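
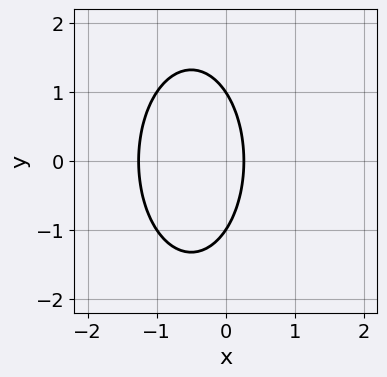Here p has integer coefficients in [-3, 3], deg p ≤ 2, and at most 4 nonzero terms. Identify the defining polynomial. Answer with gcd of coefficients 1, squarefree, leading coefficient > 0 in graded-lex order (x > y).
The degree is 2 — a generic line meets the curve in up to 2 points.
Symmetries: mirror symmetry y ↦ −y ⇒ only even powers of y.
Checking where it meets the axes: among the integer gridlines, it crosses the y-axis at y ∈ {-1, 1}.
These observations pin down the coefficients.

3*x^2 + y^2 + 3*x - 1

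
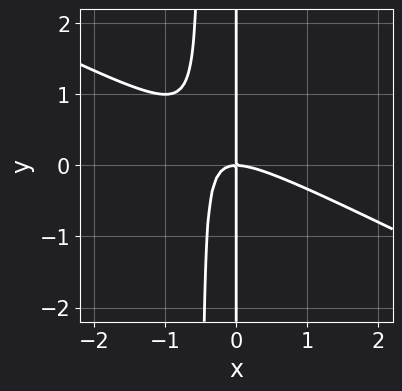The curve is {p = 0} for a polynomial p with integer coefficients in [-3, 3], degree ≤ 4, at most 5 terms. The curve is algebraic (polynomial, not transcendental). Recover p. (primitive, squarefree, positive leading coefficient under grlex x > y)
x^3 + 2*x^2*y + x*y

1. deg p = 3. A generic line meets the curve in up to 3 points.
2. From the visible intercepts: it crosses the x-axis at the gridline x = 0; the visible y-axis segment lies entirely on the curve.
3. Together with the visible shape, these determine p as stated.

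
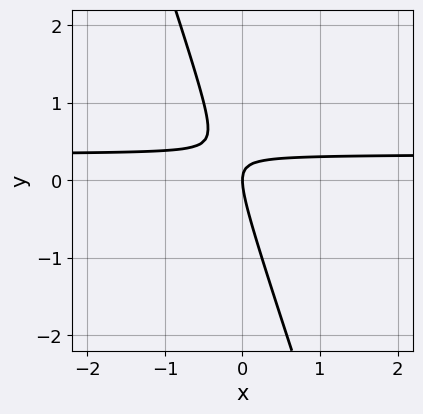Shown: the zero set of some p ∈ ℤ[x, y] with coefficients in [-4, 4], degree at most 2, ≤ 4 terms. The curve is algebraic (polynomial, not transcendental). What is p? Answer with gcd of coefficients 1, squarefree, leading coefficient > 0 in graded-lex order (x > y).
1. The degree is 2 — the shape is more complex than any degree-1 curve.
2. Against the integer gridlines: it crosses the x-axis at the gridline x = 0; one y-axis crossing is at y = 0.
3. Putting this together gives p.

3*x*y + y^2 - x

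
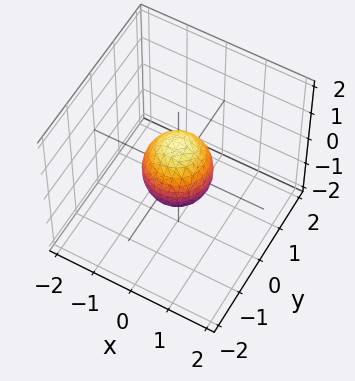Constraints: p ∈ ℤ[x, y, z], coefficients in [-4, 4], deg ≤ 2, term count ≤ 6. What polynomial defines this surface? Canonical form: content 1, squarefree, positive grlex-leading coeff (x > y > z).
3*x^2 + 3*y^2 + 2*z^2 - 2

1. deg p = 2. The shape is more complex than any degree-1 surface.
2. By symmetry, the z-axis is an axis of rotation, so x and y enter only as x² + y².
3. Observable constraints: a circular section at z = 0 has radius between 0 and 1; among the integer gridlines, it crosses the z-axis at z ∈ {-1, 1}.
4. Putting this together gives p.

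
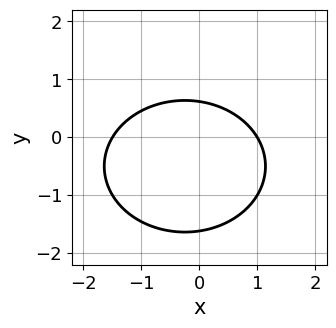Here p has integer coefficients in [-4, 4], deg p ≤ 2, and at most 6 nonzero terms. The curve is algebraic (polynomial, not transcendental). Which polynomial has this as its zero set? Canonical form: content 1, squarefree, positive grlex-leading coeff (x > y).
2*x^2 + 3*y^2 + x + 3*y - 3

(a) deg p = 2. A generic line meets the curve in up to 2 points.
(b) Against the integer gridlines: it meets the x-axis at x = 1 (among the integer gridlines).
(c) Matching integer coefficients to the picture gives p.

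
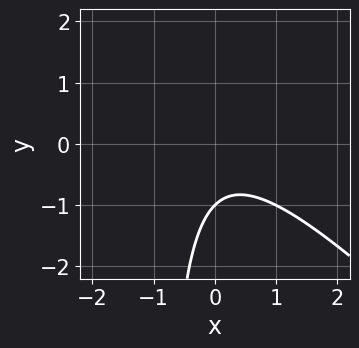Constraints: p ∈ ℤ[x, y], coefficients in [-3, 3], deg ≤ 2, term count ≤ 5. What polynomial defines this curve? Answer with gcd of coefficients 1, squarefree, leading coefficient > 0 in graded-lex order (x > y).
First, the degree is 2 — no degree-1 curve has this shape.
Then, reading off the gridlines: it crosses the y-axis at the gridline y = -1; it misses every integer gridline on the x-axis.
Finally, matching integer coefficients to the picture gives p.

x^2 + x*y + y + 1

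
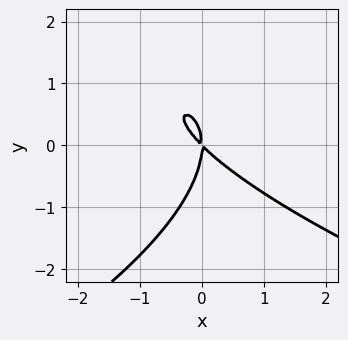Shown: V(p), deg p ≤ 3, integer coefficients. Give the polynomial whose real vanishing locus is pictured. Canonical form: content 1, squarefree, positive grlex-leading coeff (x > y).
y^3 + 2*x^2 + 2*x*y

(a) The degree is 3 — the shape is more complex than any degree-2 curve.
(b) From the visible intercepts: it crosses the y-axis at the gridline y = 0; it meets the x-axis at x = 0 (among the integer gridlines).
(c) Putting this together gives p.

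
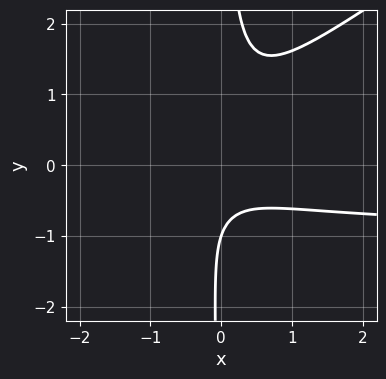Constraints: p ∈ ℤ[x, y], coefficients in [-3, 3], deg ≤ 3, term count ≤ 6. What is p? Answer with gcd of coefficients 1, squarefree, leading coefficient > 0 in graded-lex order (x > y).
First, deg p = 3. The shape is more complex than any degree-2 curve.
Next, reading off the gridlines: one y-axis crossing is at y = -1; the curve avoids every integer x-axis point in the box.
Finally, fitting integer coefficients to these (and the overall shape) gives p.

2*x^2*y - 3*x*y^2 + 2*x^2 + y + 1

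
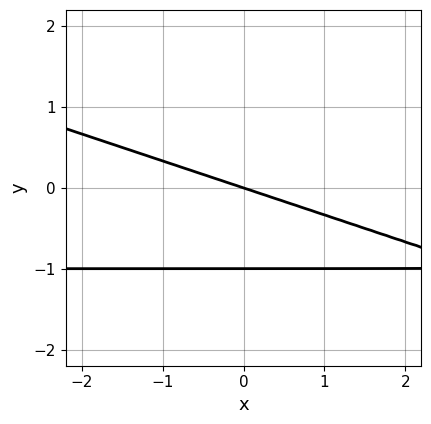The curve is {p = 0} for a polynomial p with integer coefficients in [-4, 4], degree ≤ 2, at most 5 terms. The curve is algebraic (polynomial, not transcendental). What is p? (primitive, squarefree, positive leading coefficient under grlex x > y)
1. The degree is 2 — no degree-1 curve has this shape.
2. Reading off the gridlines: it meets the x-axis at x = 0 (among the integer gridlines); among the integer gridlines, it crosses the y-axis at y ∈ {-1, 0}.
3. Together with the visible shape, these determine p as stated.

x*y + 3*y^2 + x + 3*y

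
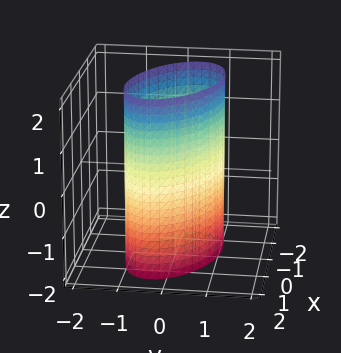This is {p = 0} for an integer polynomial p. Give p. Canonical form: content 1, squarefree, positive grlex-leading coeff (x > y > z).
First, the degree is 2 — no degree-1 surface has this shape.
Then, checking where it meets the axes: among the integer gridlines, it crosses the y-axis at y ∈ {-1, 1}; no z-intercept at any integer in the box.
Finally, solving for integer coefficients yields p as stated.

x^2 + x*y + 2*y^2 - 2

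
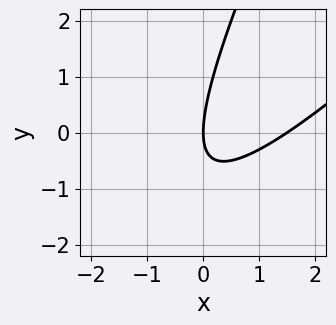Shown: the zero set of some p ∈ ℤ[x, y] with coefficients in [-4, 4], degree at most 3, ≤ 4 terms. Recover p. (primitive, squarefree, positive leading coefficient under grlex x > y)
2*x^2 - 3*x*y + y^2 - 3*x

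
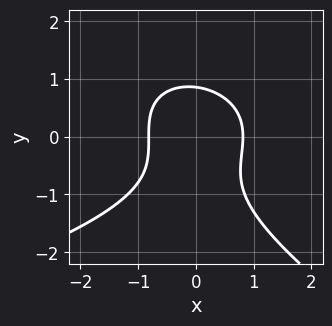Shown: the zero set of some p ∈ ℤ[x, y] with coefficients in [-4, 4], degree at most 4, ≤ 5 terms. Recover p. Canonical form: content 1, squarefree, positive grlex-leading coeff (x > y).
(a) The degree is 3 — a generic line meets the curve in up to 3 points.
(b) Putting this together gives p.

x*y^2 + 2*y^3 + 3*x^2 + y^2 - 2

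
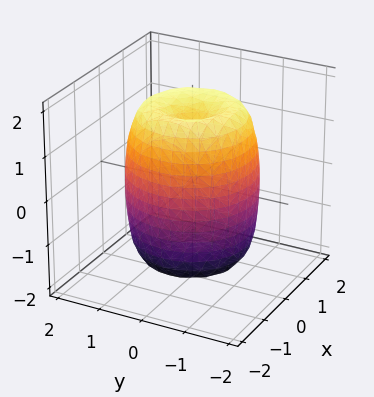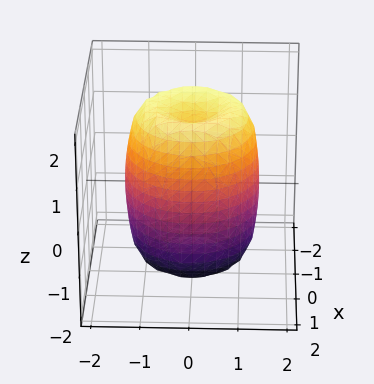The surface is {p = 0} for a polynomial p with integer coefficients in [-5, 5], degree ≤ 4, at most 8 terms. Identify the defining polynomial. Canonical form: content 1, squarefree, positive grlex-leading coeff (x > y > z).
1. deg p = 4.
2. By symmetry, every cross-section ⟂ z is a circle, so x, y appear only via x² + y².
3. Checking where it meets the axes: a circular section at z = 0 has radius between 1 and 2.
4. Together with the visible shape, these determine p as stated.

2*x^4 + 4*x^2*y^2 + 2*y^4 - 3*x^2 - 3*y^2 + z^2 - 2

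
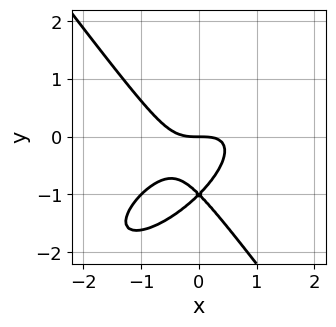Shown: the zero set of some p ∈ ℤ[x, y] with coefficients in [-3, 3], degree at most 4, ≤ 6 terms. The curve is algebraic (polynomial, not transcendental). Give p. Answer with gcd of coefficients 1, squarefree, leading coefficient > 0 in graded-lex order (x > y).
x^3 - x^2*y + y^3 + 2*y^2 + y

First, deg p = 3. No degree-2 curve has this shape.
Next, against the integer gridlines: it crosses the x-axis at the gridline x = 0; the y-axis gridline crossings are at y ∈ {-1, 0}.
Finally, together with the visible shape, these determine p as stated.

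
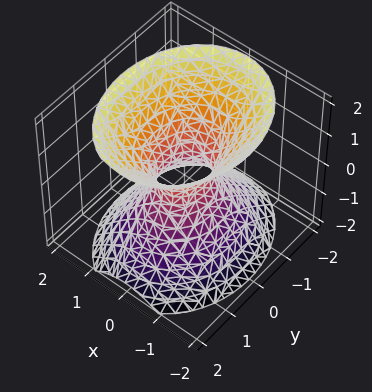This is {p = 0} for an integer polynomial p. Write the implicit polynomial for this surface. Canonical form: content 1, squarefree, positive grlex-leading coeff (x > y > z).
3*x^2 + 2*y^2 - 2*z^2 - 1

(a) deg p = 2.
(b) Symmetries: the y ↦ −y reflection is a symmetry, so y appears only in even powers; it's symmetric under z → −z, forcing even powers of z; the x ↦ −x reflection is a symmetry, so x appears only in even powers.
(c) From the visible intercepts: no z-intercept at any integer in the box.
(d) Fitting integer coefficients to these (and the overall shape) gives p.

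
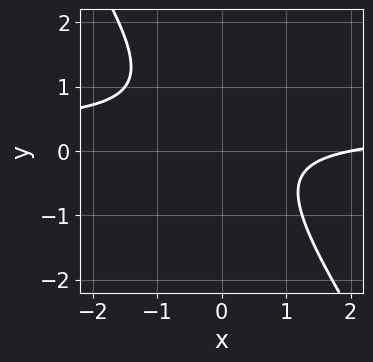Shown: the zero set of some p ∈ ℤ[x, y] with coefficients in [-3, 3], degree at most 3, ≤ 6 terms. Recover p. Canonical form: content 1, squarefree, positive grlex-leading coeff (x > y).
3*x*y + 2*y^2 - x - y + 2

First, degree: a generic line meets the curve in up to 2 points, so deg p = 2.
Then, against the integer gridlines: it meets the x-axis at x = 2 (among the integer gridlines); no y-intercept at any integer in the box.
Finally, the integer polynomial consistent with all of this is the stated p.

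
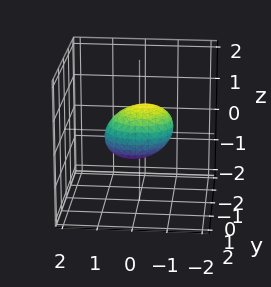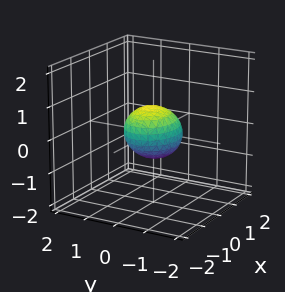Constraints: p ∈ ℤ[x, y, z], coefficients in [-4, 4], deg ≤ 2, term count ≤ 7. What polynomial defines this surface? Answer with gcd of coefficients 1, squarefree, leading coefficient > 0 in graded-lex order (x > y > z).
First, the degree is 2 — no degree-1 surface has this shape.
Next, checking where it meets the axes: among the integer gridlines, it crosses the x-axis at x ∈ {-1, 1}.
Finally, together with the visible shape, these determine p as stated.

2*x^2 + x*z + 3*y^2 + 3*z^2 - 2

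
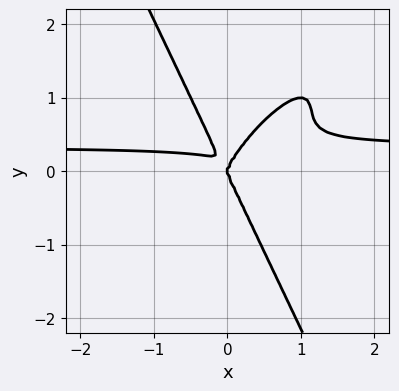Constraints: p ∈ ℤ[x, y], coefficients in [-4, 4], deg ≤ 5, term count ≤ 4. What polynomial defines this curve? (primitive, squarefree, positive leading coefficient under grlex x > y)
3*x^3*y - 3*x^2*y^2 + y^4 - x^3

(a) Degree: the shape is more complex than any degree-3 curve, so deg p = 4.
(b) Reading off the gridlines: it crosses the y-axis at the gridline y = 0; it meets the x-axis at x = 0 (among the integer gridlines).
(c) Fitting integer coefficients to these (and the overall shape) gives p.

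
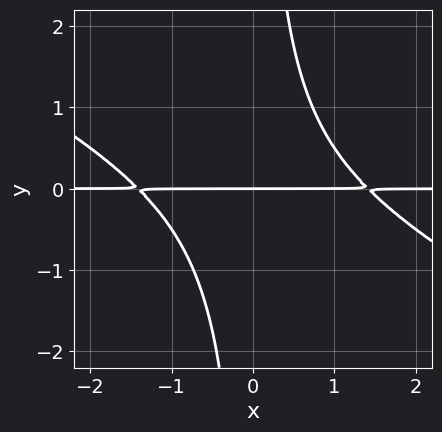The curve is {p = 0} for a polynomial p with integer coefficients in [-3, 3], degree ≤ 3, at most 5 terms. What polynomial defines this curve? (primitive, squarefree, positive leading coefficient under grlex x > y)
1. deg p = 3.
2. From the axis intercepts and sections: it crosses the y-axis at the gridline y = 0; the visible x-axis segment lies entirely on the curve.
3. Putting this together gives p.

x^2*y + 2*x*y^2 - 2*y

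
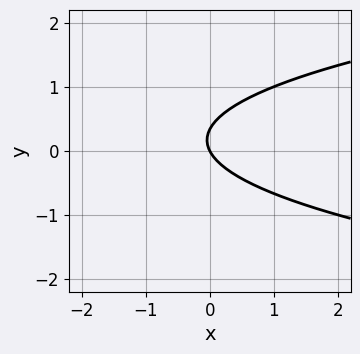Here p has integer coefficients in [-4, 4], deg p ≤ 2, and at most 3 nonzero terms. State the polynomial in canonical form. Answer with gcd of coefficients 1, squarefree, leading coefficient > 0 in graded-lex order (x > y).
3*y^2 - 2*x - y

(a) The degree is 2 — no degree-1 curve has this shape.
(b) Observable constraints: it meets the x-axis at x = 0 (among the integer gridlines); it crosses the y-axis at the gridline y = 0.
(c) Solving for integer coefficients yields p as stated.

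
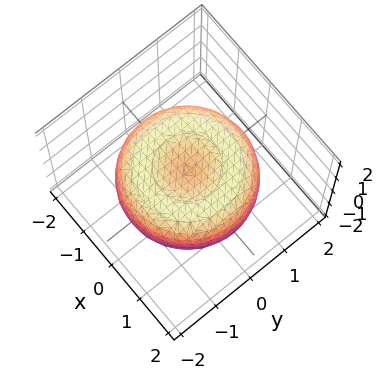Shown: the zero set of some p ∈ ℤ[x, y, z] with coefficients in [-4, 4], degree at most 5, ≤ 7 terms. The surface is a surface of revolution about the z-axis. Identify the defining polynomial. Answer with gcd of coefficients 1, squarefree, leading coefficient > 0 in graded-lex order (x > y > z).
x^4 + 2*x^2*y^2 + y^4 - 2*x^2 - 2*y^2 + 3*z^2 - 1

1. deg p = 4.
2. Symmetries: rotational symmetry about the z-axis ⇒ p depends on x, y only through x² + y².
3. Checking where it meets the axes: a circular section at z = 0 has radius between 1 and 2.
4. Fitting integer coefficients to these (and the overall shape) gives p.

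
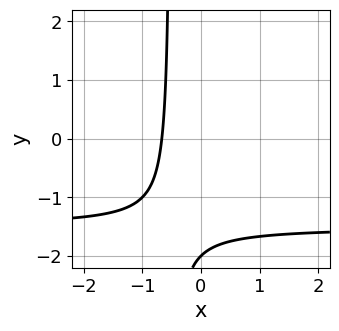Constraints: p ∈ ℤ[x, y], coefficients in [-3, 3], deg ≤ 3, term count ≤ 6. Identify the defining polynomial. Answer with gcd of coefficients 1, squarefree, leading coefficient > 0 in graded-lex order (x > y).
2*x*y + 3*x + y + 2

(a) The degree is 2 — the shape is more complex than any degree-1 curve.
(b) Reading off the gridlines: one y-axis crossing is at y = -2.
(c) Assembling these constraints gives the stated polynomial.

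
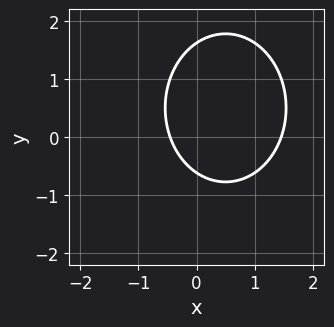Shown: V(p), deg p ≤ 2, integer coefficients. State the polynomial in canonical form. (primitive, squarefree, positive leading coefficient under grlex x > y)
(a) deg p = 2.
(b) Putting this together gives p.

3*x^2 + 2*y^2 - 3*x - 2*y - 2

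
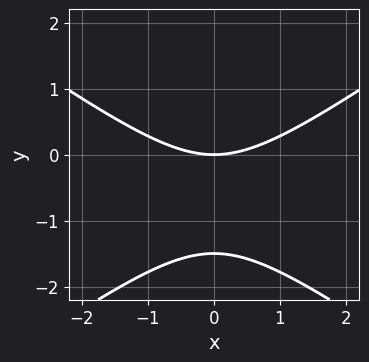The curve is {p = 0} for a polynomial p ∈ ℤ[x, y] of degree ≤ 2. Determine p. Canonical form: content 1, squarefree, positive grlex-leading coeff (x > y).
deg p = 2. The shape is more complex than any degree-1 curve.
Symmetries: it's symmetric under x → −x, forcing even powers of x.
Reading off the gridlines: it crosses the y-axis at the gridline y = 0; one x-axis crossing is at x = 0.
Fitting integer coefficients to these (and the overall shape) gives p.

x^2 - 2*y^2 - 3*y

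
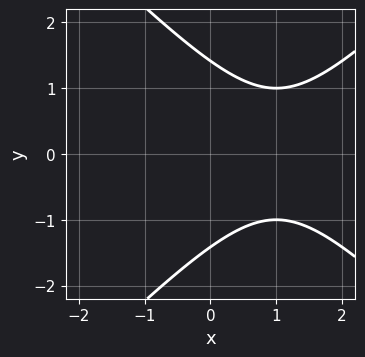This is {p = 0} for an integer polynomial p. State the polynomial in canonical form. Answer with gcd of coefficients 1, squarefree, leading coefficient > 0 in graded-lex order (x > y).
x^2 - y^2 - 2*x + 2

First, degree: the shape is more complex than any degree-1 curve, so deg p = 2.
Then, symmetries: mirror symmetry y ↦ −y ⇒ only even powers of y.
Next, from the axis intercepts and sections: no x-intercept at any integer in the box.
Finally, assembling these constraints gives the stated polynomial.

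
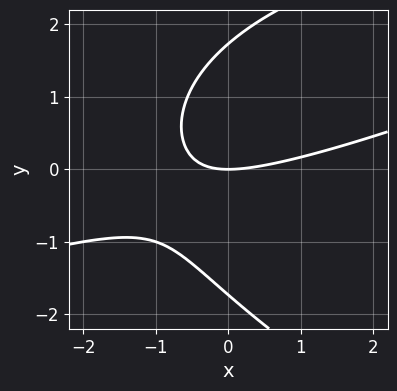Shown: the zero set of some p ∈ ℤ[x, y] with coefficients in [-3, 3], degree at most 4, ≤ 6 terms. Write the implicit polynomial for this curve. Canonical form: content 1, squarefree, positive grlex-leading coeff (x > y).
y^3 + x^2 - 3*x*y - 3*y

(a) deg p = 3. The shape is more complex than any degree-2 curve.
(b) From the visible intercepts: it meets the x-axis at x = 0 (among the integer gridlines); it crosses the y-axis at the gridline y = 0.
(c) Assembling these constraints gives the stated polynomial.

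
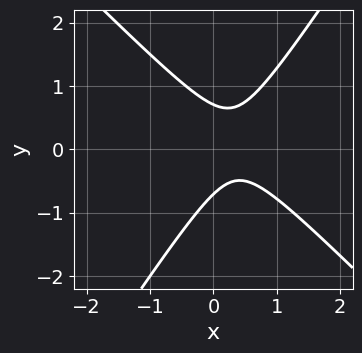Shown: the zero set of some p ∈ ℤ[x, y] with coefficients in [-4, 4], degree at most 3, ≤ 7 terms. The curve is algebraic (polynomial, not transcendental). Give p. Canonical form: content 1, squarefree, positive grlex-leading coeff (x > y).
(a) deg p = 2.
(b) Against the integer gridlines: no x-intercept at any integer in the box.
(c) These observations pin down the coefficients.

3*x^2 + x*y - 2*y^2 - 2*x + 1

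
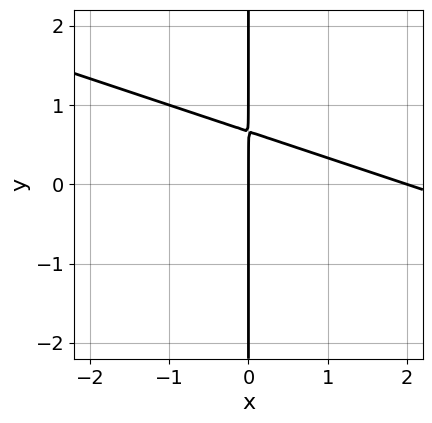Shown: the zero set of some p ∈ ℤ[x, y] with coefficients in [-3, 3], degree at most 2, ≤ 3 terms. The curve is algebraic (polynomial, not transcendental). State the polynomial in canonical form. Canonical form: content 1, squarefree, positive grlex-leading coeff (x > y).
Degree: the shape is more complex than any degree-1 curve, so deg p = 2.
Reading off the gridlines: among the integer gridlines, it crosses the x-axis at x ∈ {0, 2}; the visible y-axis segment lies entirely on the curve.
The integer polynomial consistent with all of this is the stated p.

x^2 + 3*x*y - 2*x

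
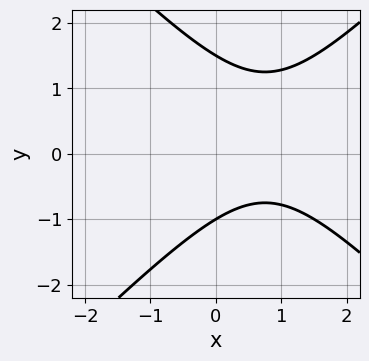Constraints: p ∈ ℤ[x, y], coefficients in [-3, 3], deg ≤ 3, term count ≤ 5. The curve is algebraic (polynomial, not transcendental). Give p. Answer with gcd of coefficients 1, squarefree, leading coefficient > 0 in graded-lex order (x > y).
2*x^2 - 2*y^2 - 3*x + y + 3

1. Degree: no degree-1 curve has this shape, so deg p = 2.
2. Observable constraints: it meets the y-axis at y = -1 (among the integer gridlines); it misses every integer gridline on the x-axis.
3. These observations pin down the coefficients.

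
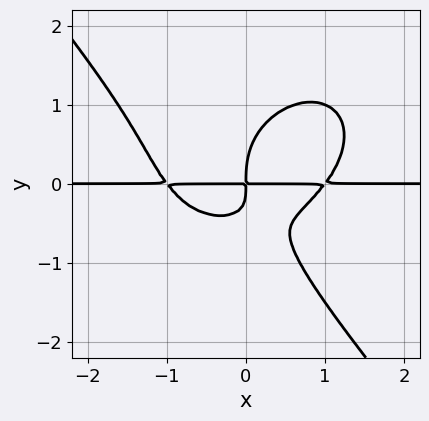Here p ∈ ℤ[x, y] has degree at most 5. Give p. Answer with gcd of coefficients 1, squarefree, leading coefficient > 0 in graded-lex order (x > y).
2*x^3*y + x*y^3 + 2*y^4 - 3*x*y^2 - 2*x*y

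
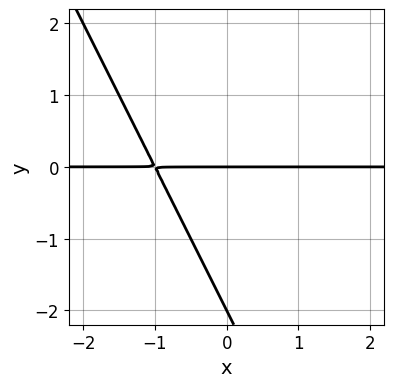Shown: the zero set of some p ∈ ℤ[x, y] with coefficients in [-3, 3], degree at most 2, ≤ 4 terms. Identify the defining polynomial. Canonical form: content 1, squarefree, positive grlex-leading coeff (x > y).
2*x*y + y^2 + 2*y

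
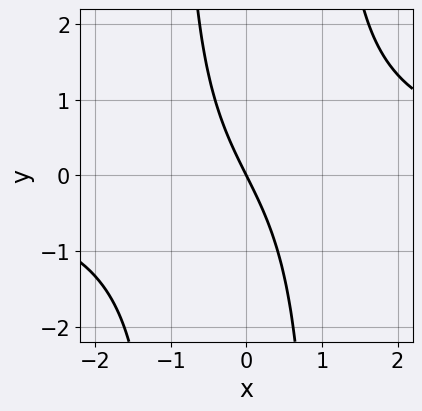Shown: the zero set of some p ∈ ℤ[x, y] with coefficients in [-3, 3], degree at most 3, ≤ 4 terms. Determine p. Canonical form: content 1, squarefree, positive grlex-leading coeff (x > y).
(a) The degree is 3 — the shape is more complex than any degree-2 curve.
(b) Reading off the gridlines: it crosses the x-axis at the gridline x = 0; one y-axis crossing is at y = 0.
(c) These observations pin down the coefficients.

x^2*y - 2*x - y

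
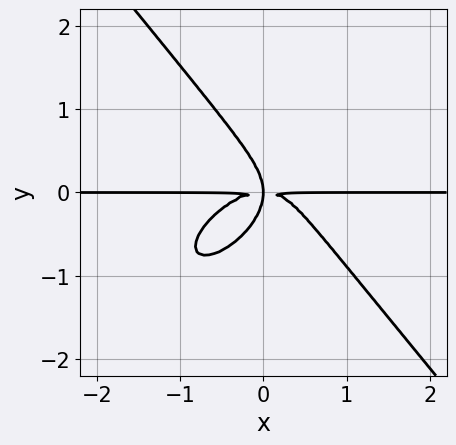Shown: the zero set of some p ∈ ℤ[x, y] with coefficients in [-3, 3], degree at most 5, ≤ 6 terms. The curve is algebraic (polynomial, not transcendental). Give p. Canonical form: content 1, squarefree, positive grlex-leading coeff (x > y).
3*x^3*y - 2*x^2*y^2 + 3*y^4 + 3*x*y^2

(a) Degree: a generic line meets the curve in up to 4 points, so deg p = 4.
(b) Checking where it meets the axes: every point of the x-axis in the box is on the curve.
(c) Solving for integer coefficients yields p as stated.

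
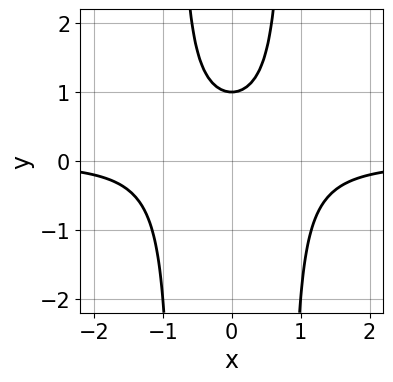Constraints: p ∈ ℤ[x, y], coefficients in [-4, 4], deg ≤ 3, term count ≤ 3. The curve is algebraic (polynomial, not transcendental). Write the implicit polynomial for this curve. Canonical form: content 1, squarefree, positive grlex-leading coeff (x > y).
1. The degree is 3 — a generic line meets the curve in up to 3 points.
2. Symmetries: mirror symmetry x ↦ −x ⇒ only even powers of x.
3. Reading off the gridlines: no x-intercept at any integer in the box; it meets the y-axis at y = 1 (among the integer gridlines).
4. Solving for integer coefficients yields p as stated.

3*x^2*y - 2*y + 2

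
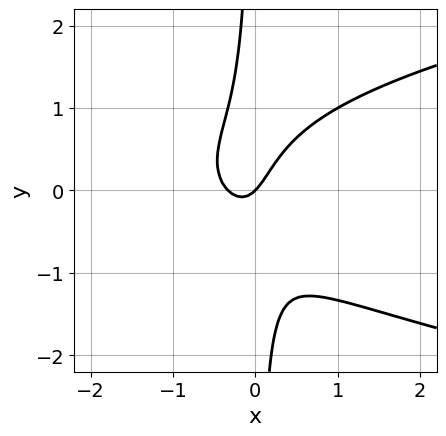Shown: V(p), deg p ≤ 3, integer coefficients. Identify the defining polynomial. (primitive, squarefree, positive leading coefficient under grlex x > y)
3*x*y^2 - 3*x^2 - x + y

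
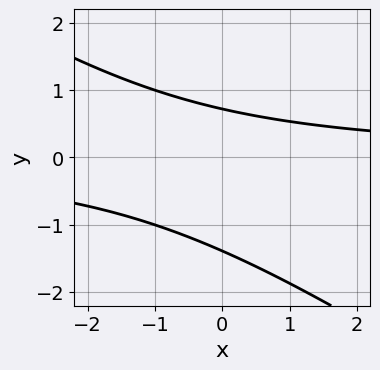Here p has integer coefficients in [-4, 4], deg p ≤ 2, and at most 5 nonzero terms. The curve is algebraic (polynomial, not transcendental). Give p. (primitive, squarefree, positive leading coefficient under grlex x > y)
2*x*y + 3*y^2 + 2*y - 3

1. Degree: no degree-1 curve has this shape, so deg p = 2.
2. From the axis intercepts and sections: the curve avoids every integer x-axis point in the box.
3. Matching integer coefficients to the picture gives p.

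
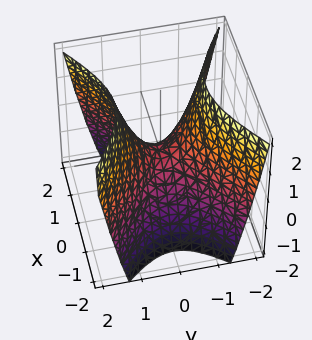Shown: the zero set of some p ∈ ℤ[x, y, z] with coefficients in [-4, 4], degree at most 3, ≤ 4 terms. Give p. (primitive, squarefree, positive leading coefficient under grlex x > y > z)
(a) The degree is 2 — a hyperbolic paraboloid; a quadric.
(b) Symmetries: the x ↦ −x reflection is a symmetry, so x appears only in even powers; the y ↦ −y reflection is a symmetry, so y appears only in even powers.
(c) Checking where it meets the axes: it meets the z-axis at z = 0 (among the integer gridlines); it crosses the y-axis at the gridline y = 0; it crosses the x-axis at the gridline x = 0.
(d) These observations pin down the coefficients.

2*x^2 - 3*y^2 + 2*z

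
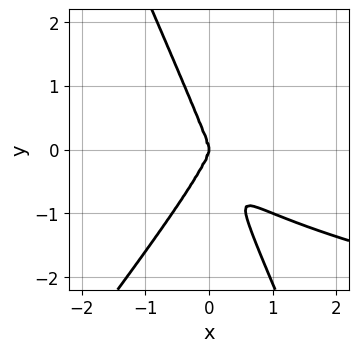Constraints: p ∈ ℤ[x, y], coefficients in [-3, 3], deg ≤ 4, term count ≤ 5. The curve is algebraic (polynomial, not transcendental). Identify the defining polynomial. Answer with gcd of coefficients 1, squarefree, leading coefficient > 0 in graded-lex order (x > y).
3*x^2*y^2 - x*y^3 - y^4 - 3*x^3

First, degree: no degree-3 curve has this shape, so deg p = 4.
Then, from the visible intercepts: it meets the x-axis at x = 0 (among the integer gridlines); one y-axis crossing is at y = 0.
Finally, putting this together gives p.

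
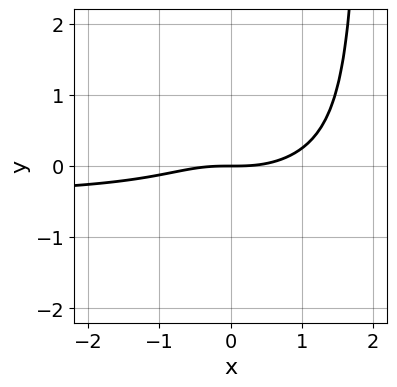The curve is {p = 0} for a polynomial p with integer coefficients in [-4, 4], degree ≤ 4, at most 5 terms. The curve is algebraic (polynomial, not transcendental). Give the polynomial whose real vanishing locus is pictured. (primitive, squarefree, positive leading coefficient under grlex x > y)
First, the degree is 4 — the shape is more complex than any degree-3 curve.
Next, observable constraints: it meets the y-axis at y = 0 (among the integer gridlines); one x-axis crossing is at x = 0.
Finally, the integer polynomial consistent with all of this is the stated p.

2*x^3*y + x^3 - 3*x^2*y - 3*y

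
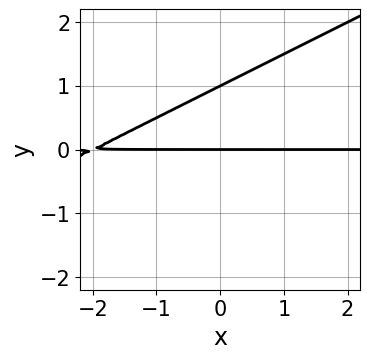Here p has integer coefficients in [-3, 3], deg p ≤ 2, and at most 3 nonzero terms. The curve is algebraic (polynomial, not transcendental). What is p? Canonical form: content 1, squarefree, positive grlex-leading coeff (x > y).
x*y - 2*y^2 + 2*y

1. deg p = 2. The shape is more complex than any degree-1 curve.
2. From the axis intercepts and sections: among the integer gridlines, it crosses the y-axis at y ∈ {0, 1}; the visible x-axis segment lies entirely on the curve.
3. The integer polynomial consistent with all of this is the stated p.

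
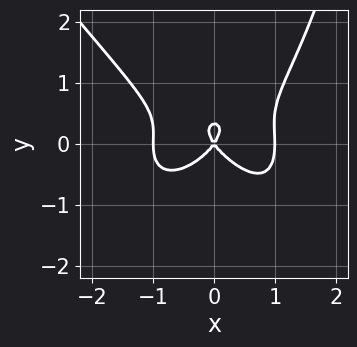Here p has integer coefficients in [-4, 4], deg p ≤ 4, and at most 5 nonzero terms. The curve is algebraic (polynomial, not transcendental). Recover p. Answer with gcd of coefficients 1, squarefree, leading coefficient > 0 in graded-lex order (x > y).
deg p = 4.
Checking where it meets the axes: it meets the y-axis at y = 0 (among the integer gridlines); the x-axis gridline crossings are at x ∈ {-1, 0, 1}.
Matching integer coefficients to the picture gives p.

2*x^4 + x*y^3 - 3*y^3 - 2*x^2 + y^2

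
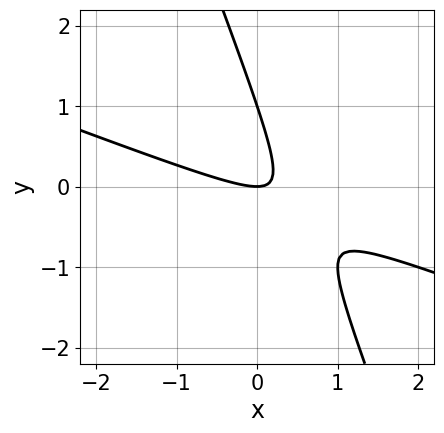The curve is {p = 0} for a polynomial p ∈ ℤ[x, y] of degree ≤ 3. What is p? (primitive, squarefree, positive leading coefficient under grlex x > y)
x^2 + 3*x*y + y^2 - y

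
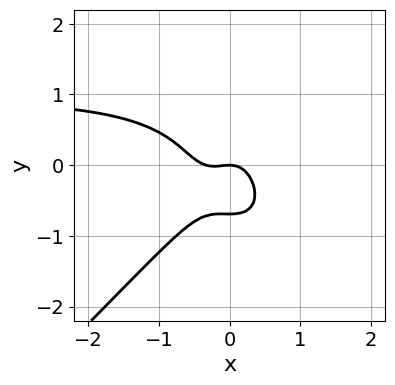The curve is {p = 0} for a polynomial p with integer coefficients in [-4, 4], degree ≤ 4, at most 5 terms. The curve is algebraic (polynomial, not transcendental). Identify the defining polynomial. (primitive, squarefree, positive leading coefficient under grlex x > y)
Degree: a generic line meets the curve in up to 4 points, so deg p = 4.
Reading off the gridlines: one x-axis crossing is at x = 0; it meets the y-axis at y = 0 (among the integer gridlines).
Solving for integer coefficients yields p as stated.

3*x^3*y - 3*y^4 - 3*x^3 - x^2 - y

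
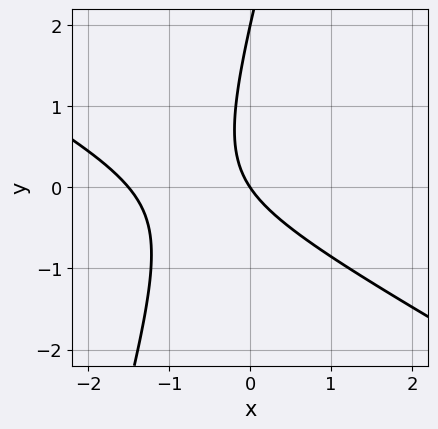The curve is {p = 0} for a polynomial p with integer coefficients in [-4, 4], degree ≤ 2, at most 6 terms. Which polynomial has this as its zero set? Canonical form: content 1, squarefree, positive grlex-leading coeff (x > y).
(a) deg p = 2. A generic line meets the curve in up to 2 points.
(b) Against the integer gridlines: one x-axis crossing is at x = 0; the y-axis gridline crossings are at y ∈ {0, 2}.
(c) Assembling these constraints gives the stated polynomial.

2*x^2 + 3*x*y - y^2 + 3*x + 2*y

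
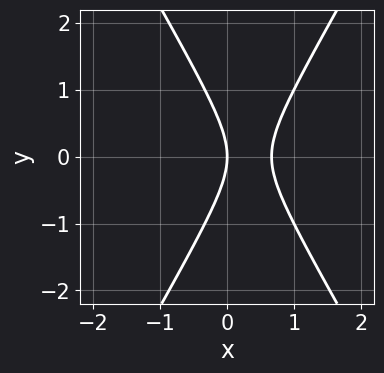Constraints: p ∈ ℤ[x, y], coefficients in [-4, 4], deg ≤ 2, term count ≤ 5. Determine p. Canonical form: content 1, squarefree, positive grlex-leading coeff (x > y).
3*x^2 - y^2 - 2*x

First, degree: no degree-1 curve has this shape, so deg p = 2.
Next, symmetries: it's symmetric under y → −y, forcing even powers of y.
Then, from the axis intercepts and sections: it meets the x-axis at x = 0 (among the integer gridlines); it meets the y-axis at y = 0 (among the integer gridlines).
Finally, putting this together gives p.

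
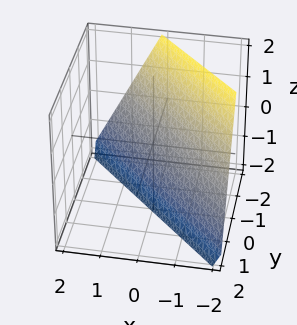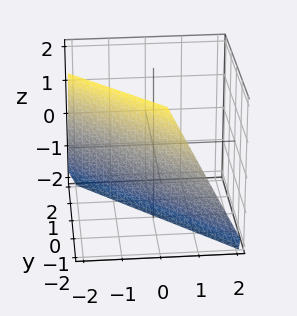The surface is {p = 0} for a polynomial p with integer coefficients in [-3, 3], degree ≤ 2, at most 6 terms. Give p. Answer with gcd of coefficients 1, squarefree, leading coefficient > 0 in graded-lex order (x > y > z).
First, degree: the surface is flat (a plane), so deg p = 1.
Then, from the axis intercepts and sections: it meets the z-axis at z = -2 (among the integer gridlines); it crosses the y-axis at the gridline y = -1; one x-axis crossing is at x = -1.
Finally, putting this together gives p.

2*x + 2*y + z + 2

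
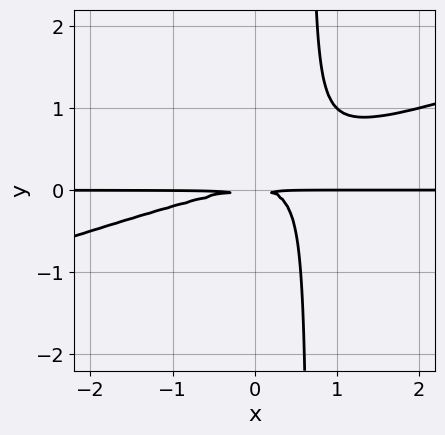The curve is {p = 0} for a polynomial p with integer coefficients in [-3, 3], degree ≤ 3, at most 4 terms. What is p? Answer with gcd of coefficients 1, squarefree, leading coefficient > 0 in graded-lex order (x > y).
x^2*y - 3*x*y^2 + 2*y^2

Degree: the shape is more complex than any degree-2 curve, so deg p = 3.
From the visible intercepts: every point of the x-axis in the box is on the curve.
Fitting integer coefficients to these (and the overall shape) gives p.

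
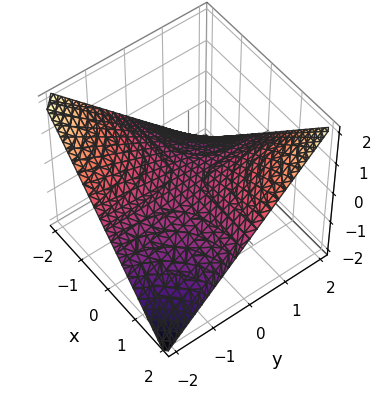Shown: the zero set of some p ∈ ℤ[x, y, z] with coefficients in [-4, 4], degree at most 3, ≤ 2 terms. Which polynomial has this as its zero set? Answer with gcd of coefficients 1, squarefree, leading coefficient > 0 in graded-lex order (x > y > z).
x*y - 2*z

First, the degree is 2 — a saddle surface; a quadric.
Then, observable constraints: it meets the z-axis at z = 0 (among the integer gridlines); the visible x-axis segment lies entirely on the surface; the visible y-axis segment lies entirely on the surface.
Finally, the integer polynomial consistent with all of this is the stated p.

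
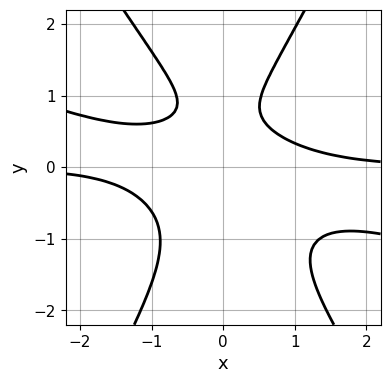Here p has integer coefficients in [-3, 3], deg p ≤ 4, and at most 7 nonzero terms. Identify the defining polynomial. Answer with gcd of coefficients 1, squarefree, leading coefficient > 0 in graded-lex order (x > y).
First, deg p = 4. The shape is more complex than any degree-3 curve.
Next, from the axis intercepts and sections: no x-intercept at any integer in the box; the curve avoids every integer y-axis point in the box.
Finally, these observations pin down the coefficients.

x^3*y + 3*x^2*y^2 - y^4 + y - 1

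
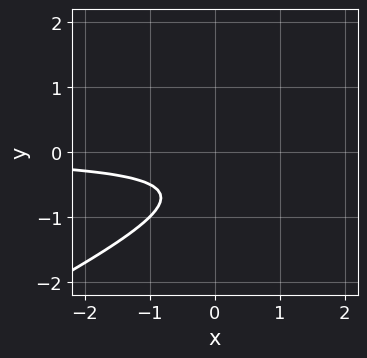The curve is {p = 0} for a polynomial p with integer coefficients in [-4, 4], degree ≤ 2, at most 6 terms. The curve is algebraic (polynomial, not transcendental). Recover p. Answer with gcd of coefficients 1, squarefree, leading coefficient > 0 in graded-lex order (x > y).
x*y - 2*y^2 - 2*y - 1

(a) deg p = 2. A generic line meets the curve in up to 2 points.
(b) From the axis intercepts and sections: it misses every integer gridline on the x-axis; no y-intercept at any integer in the box.
(c) Together with the visible shape, these determine p as stated.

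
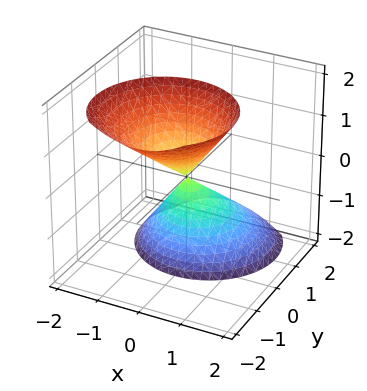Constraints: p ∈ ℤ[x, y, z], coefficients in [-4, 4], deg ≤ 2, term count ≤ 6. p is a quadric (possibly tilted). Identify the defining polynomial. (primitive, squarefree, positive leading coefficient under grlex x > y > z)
There are 2 components.
The degree is 2 — no degree-1 surface has this shape.
Reading off the gridlines: it meets the z-axis at z = 0 (among the integer gridlines); one y-axis crossing is at y = 0; it meets the x-axis at x = 0 (among the integer gridlines).
Matching integer coefficients to the picture gives p.

3*x^2 + 3*y^2 + 3*y*z - z^2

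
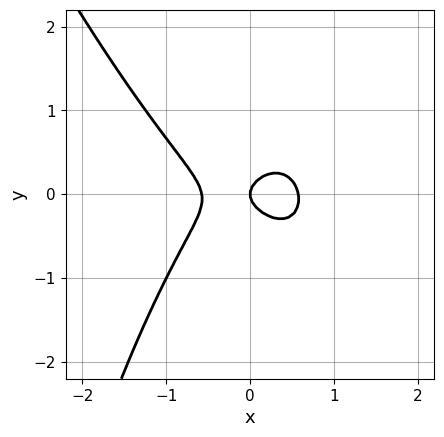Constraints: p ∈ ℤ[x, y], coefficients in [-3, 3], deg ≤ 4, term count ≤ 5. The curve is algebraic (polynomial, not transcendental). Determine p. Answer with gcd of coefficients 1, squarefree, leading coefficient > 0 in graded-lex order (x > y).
3*x^3 + x^2*y + 3*y^2 - x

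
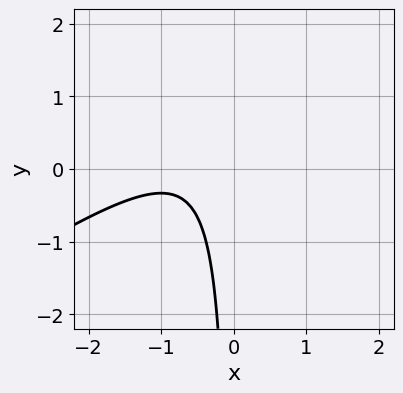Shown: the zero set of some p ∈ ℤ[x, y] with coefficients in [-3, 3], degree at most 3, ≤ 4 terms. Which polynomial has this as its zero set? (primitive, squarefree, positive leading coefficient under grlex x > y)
2*x^2 - 3*x*y + 3*x + 2

(a) The degree is 2 — a generic line meets the curve in up to 2 points.
(b) From the visible intercepts: it misses every integer gridline on the y-axis; no x-intercept at any integer in the box.
(c) The integer polynomial consistent with all of this is the stated p.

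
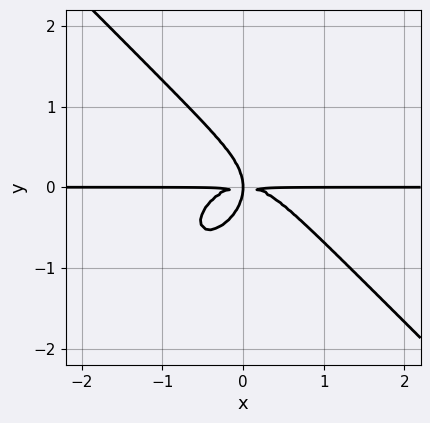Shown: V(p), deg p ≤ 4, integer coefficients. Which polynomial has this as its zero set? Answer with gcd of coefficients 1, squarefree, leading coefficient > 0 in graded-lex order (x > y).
(a) The degree is 4 — a generic line meets the curve in up to 4 points.
(b) From the visible intercepts: the visible x-axis segment lies entirely on the curve.
(c) These observations pin down the coefficients.

x^3*y + y^4 + x*y^2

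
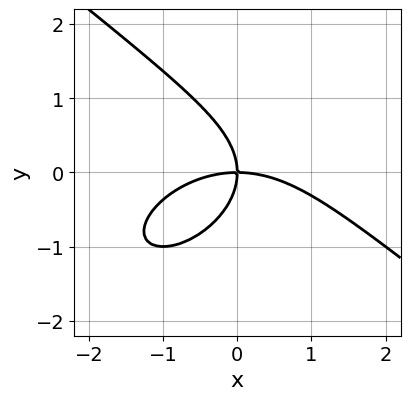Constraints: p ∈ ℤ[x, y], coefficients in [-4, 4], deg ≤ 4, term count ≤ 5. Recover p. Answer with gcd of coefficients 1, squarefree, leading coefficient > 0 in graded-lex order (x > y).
1. The degree is 3 — no degree-2 curve has this shape.
2. Reading off the gridlines: it meets the x-axis at x = 0 (among the integer gridlines); it meets the y-axis at y = 0 (among the integer gridlines).
3. Fitting integer coefficients to these (and the overall shape) gives p.

x^3 + 2*y^3 + 3*x*y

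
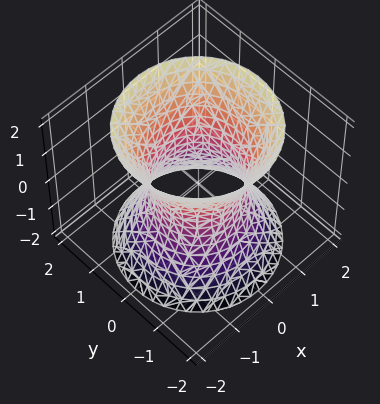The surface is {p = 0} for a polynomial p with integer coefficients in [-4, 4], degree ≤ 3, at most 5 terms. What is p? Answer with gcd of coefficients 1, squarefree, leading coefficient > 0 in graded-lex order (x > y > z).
The degree is 2 — an hourglass — one-sheet hyperboloid; a quadric.
Symmetries: mirror symmetry z ↦ −z ⇒ only even powers of z; every cross-section ⟂ z is a circle, so x, y appear only via x² + y².
Reading off the gridlines: among the integer gridlines, it crosses the x-axis at x ∈ {-1, 1}; a circular section at z = -1 has radius between 1 and 2; no z-intercept at any integer in the box; the y-axis gridline crossings are at y ∈ {-1, 1}.
Matching integer coefficients to the picture gives p.

2*x^2 + 2*y^2 - z^2 - 2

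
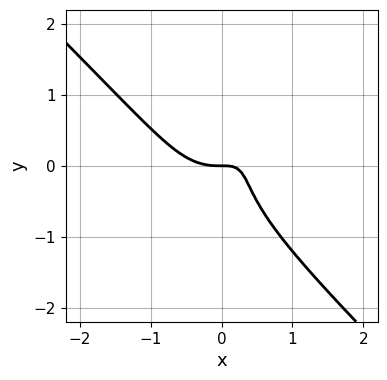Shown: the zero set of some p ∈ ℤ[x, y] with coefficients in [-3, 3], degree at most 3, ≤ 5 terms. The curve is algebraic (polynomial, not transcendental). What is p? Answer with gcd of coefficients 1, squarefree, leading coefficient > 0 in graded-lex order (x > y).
2*x^3 - x*y^2 + y^3 - 2*x*y + y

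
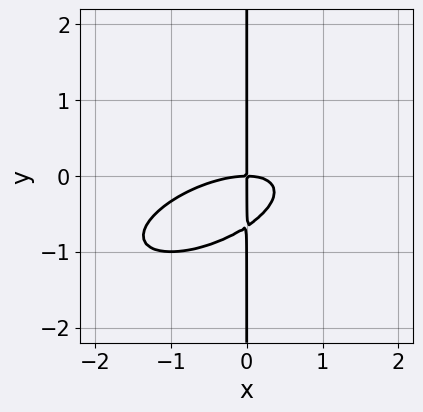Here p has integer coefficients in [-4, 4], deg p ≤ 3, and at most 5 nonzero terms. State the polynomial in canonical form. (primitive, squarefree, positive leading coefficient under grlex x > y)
x^3 - 2*x^2*y + 3*x*y^2 + 2*x*y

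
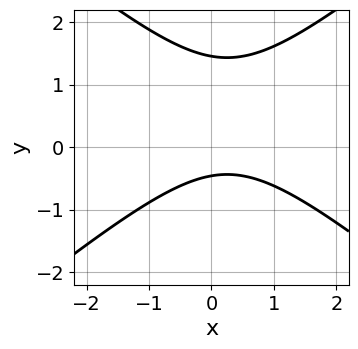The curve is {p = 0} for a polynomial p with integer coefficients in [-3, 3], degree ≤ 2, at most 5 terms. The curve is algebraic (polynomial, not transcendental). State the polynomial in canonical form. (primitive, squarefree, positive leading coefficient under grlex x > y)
2*x^2 - 3*y^2 - x + 3*y + 2

First, degree: a generic line meets the curve in up to 2 points, so deg p = 2.
Next, checking where it meets the axes: it misses every integer gridline on the x-axis.
Finally, assembling these constraints gives the stated polynomial.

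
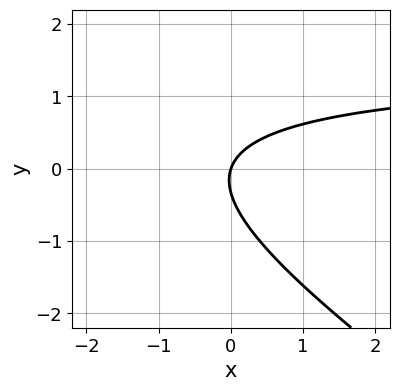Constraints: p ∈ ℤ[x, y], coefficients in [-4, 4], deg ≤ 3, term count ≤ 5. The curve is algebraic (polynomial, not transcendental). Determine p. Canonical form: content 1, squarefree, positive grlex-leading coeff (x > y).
deg p = 2. The shape is more complex than any degree-1 curve.
Against the integer gridlines: one x-axis crossing is at x = 0; it crosses the y-axis at the gridline y = 0.
Putting this together gives p.

2*x*y + 3*y^2 - 3*x + y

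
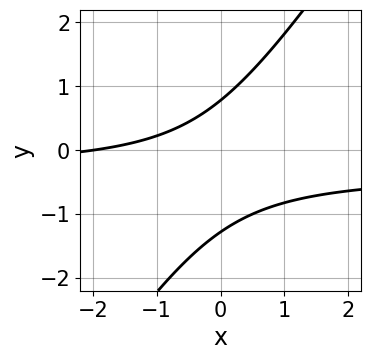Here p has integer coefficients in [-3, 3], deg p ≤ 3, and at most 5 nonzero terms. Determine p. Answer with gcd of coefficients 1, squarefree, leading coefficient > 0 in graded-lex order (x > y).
3*x*y - 2*y^2 + x - y + 2

The degree is 2 — no degree-1 curve has this shape.
Checking where it meets the axes: it crosses the x-axis at the gridline x = -2.
The integer polynomial consistent with all of this is the stated p.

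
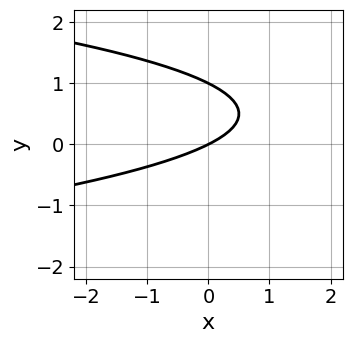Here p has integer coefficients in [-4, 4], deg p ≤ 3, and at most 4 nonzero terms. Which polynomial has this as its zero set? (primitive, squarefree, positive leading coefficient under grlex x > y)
First, degree: the shape is more complex than any degree-1 curve, so deg p = 2.
Then, from the axis intercepts and sections: the y-axis gridline crossings are at y ∈ {0, 1}; it meets the x-axis at x = 0 (among the integer gridlines).
Finally, together with the visible shape, these determine p as stated.

2*y^2 + x - 2*y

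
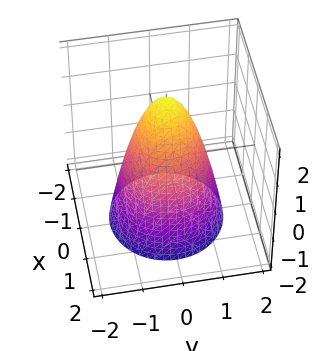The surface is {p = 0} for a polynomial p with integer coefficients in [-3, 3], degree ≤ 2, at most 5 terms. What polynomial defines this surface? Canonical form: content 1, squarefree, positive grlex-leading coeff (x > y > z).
First, degree: a generic line meets the surface in up to 2 points, so deg p = 2.
Then, by symmetry, the z-axis is an axis of rotation, so x and y enter only as x² + y².
Next, reading off the gridlines: a circular section at z = 1 has radius between 0 and 1; it meets the z-axis at z = 2 (among the integer gridlines); among the integer gridlines, it crosses the y-axis at y ∈ {-1, 1}; the x-axis gridline crossings are at x ∈ {-1, 1}.
Finally, assembling these constraints gives the stated polynomial.

2*x^2 + 2*y^2 + z - 2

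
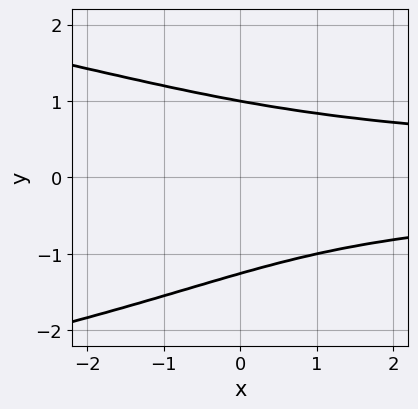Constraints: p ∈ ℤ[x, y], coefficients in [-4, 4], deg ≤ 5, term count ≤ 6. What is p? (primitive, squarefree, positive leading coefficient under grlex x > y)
2*y^4 + 2*x*y^2 + y^3 - 3

First, the degree is 4 — no degree-3 curve has this shape.
Next, checking where it meets the axes: one y-axis crossing is at y = 1; no x-intercept at any integer in the box.
Finally, solving for integer coefficients yields p as stated.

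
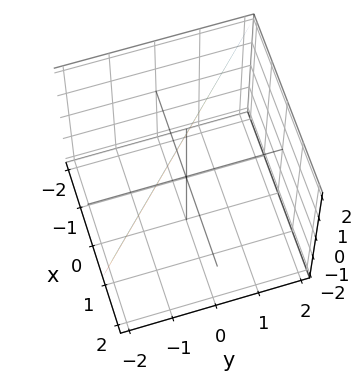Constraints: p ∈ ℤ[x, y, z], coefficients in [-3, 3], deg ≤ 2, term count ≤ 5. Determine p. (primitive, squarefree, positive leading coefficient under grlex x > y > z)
3*x + 3*y - z + 2

(a) Degree: the surface is flat (a plane), so deg p = 1.
(b) From the axis intercepts and sections: it meets the z-axis at z = 2 (among the integer gridlines).
(c) Solving for integer coefficients yields p as stated.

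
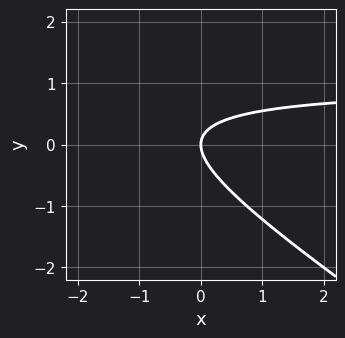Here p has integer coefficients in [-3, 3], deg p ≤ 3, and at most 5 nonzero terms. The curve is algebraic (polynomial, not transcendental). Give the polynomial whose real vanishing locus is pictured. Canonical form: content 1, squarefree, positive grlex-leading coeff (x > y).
deg p = 2.
Observable constraints: it crosses the y-axis at the gridline y = 0; it meets the x-axis at x = 0 (among the integer gridlines).
Together with the visible shape, these determine p as stated.

2*x*y + 3*y^2 - 2*x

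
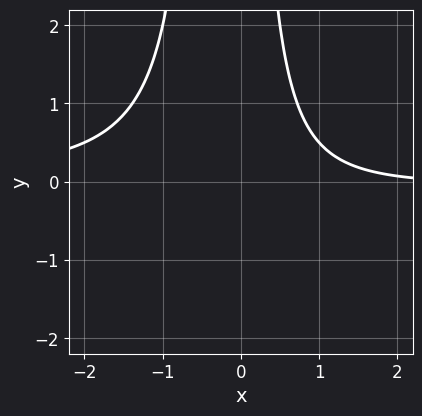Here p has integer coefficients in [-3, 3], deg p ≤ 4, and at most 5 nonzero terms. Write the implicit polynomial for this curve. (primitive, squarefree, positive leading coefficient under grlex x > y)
(a) deg p = 3.
(b) Checking where it meets the axes: the curve avoids every integer y-axis point in the box; no x-intercept at any integer in the box.
(c) The integer polynomial consistent with all of this is the stated p.

3*x^2*y + x*y + x - 3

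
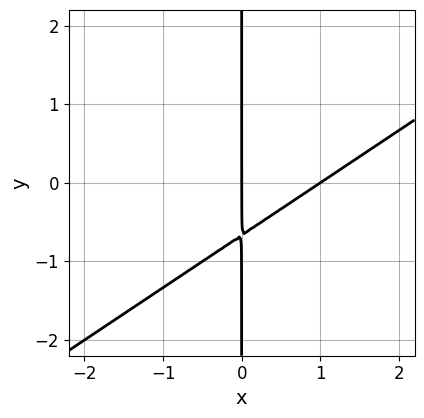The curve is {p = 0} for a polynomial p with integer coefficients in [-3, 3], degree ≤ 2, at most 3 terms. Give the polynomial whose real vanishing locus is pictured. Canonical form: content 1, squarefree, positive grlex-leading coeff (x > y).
2*x^2 - 3*x*y - 2*x

(a) deg p = 2.
(b) Against the integer gridlines: the visible y-axis segment lies entirely on the curve; among the integer gridlines, it crosses the x-axis at x ∈ {0, 1}.
(c) Matching integer coefficients to the picture gives p.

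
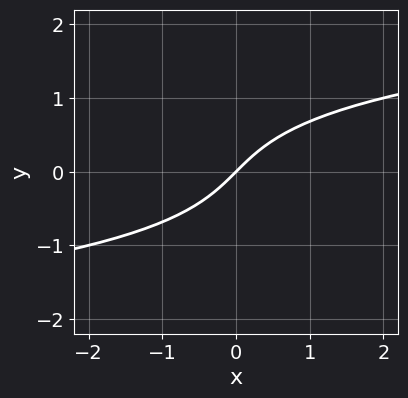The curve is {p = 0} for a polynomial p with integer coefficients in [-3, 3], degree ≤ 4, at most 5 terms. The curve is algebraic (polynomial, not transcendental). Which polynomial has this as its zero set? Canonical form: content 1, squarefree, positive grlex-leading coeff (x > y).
1. deg p = 3. The shape is more complex than any degree-2 curve.
2. From the visible intercepts: one y-axis crossing is at y = 0; one x-axis crossing is at x = 0.
3. Fitting integer coefficients to these (and the overall shape) gives p.

y^3 - x + y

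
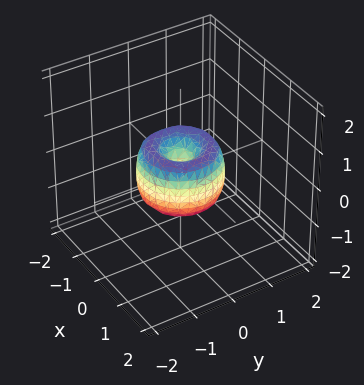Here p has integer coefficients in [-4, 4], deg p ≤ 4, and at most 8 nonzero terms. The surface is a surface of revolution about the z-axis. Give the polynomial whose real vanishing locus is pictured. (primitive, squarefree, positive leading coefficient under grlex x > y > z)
2*x^4 + 4*x^2*y^2 + 2*y^4 - 2*x^2 - 2*y^2 + z^2

1. The degree is 4 — the shape is more complex than any degree-3 surface.
2. Symmetry: the z-axis is an axis of rotation, so x and y enter only as x² + y².
3. From the visible intercepts: a circular section at z = 0 has radius exactly 1; it meets the z-axis at z = 0 (among the integer gridlines).
4. Fitting integer coefficients to these (and the overall shape) gives p. Check: (0, 1, 0) on the y-axis lies on the surface, and p(0, 1, 0) = 0. ✓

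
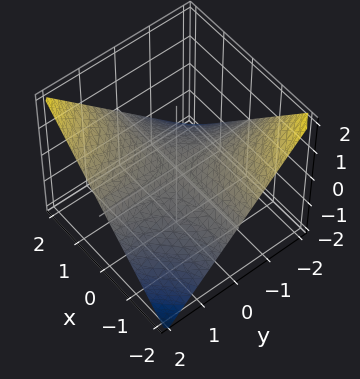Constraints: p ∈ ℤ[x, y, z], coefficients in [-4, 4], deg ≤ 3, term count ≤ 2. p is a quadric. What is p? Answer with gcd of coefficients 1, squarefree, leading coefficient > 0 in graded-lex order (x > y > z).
x*y - 2*z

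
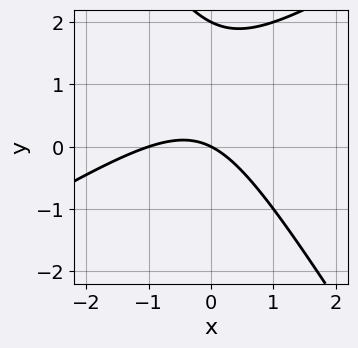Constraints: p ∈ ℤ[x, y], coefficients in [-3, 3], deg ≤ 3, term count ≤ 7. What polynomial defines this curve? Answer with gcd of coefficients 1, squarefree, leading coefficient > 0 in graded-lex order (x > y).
x^2 - x*y - y^2 + x + 2*y

Degree: a generic line meets the curve in up to 2 points, so deg p = 2.
Observable constraints: among the integer gridlines, it crosses the x-axis at x ∈ {-1, 0}; among the integer gridlines, it crosses the y-axis at y ∈ {0, 2}.
The integer polynomial consistent with all of this is the stated p.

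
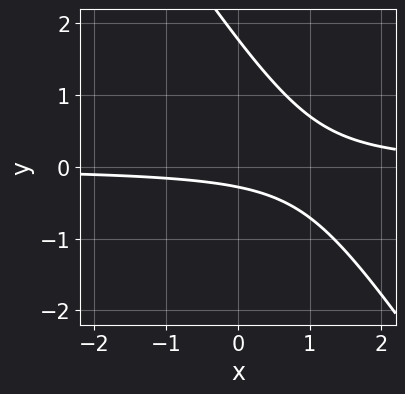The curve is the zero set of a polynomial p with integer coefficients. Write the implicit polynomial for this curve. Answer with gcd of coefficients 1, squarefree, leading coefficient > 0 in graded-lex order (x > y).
First, deg p = 2.
Next, from the visible intercepts: no x-intercept at any integer in the box.
Finally, together with the visible shape, these determine p as stated.

3*x*y + 2*y^2 - 3*y - 1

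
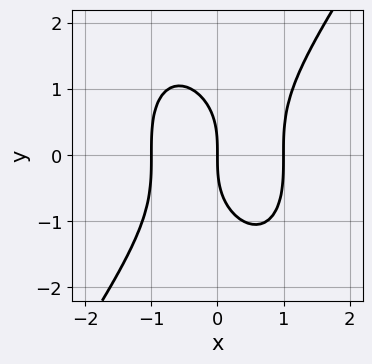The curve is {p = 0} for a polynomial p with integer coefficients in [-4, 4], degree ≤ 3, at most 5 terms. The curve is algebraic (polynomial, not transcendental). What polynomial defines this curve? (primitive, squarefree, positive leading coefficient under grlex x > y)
3*x^3 - y^3 - 3*x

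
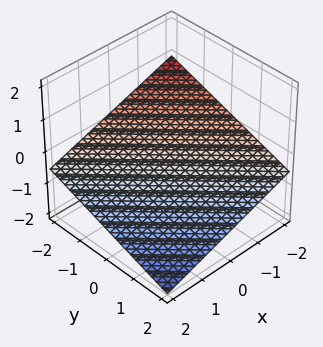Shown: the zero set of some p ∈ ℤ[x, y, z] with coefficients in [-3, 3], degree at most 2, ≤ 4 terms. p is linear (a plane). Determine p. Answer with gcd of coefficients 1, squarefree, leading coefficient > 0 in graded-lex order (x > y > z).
x + y + 3*z + 2

First, deg p = 1.
Then, against the integer gridlines: it meets the x-axis at x = -2 (among the integer gridlines); one y-axis crossing is at y = -2.
Finally, fitting integer coefficients to these (and the overall shape) gives p.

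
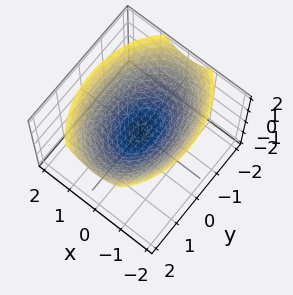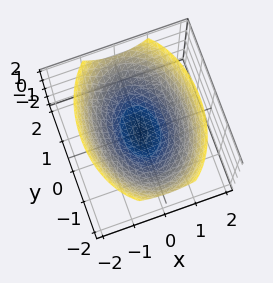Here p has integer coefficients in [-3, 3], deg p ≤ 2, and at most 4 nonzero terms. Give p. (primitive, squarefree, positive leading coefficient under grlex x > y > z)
2*x^2 + y^2 - 3*z

First, degree: a single bowl opening along one axis; a quadric, so deg p = 2.
Next, symmetries: it's symmetric under x → −x, forcing even powers of x; mirror symmetry y ↦ −y ⇒ only even powers of y.
Next, against the integer gridlines: one z-axis crossing is at z = 0; it meets the y-axis at y = 0 (among the integer gridlines); one x-axis crossing is at x = 0.
Finally, assembling these constraints gives the stated polynomial.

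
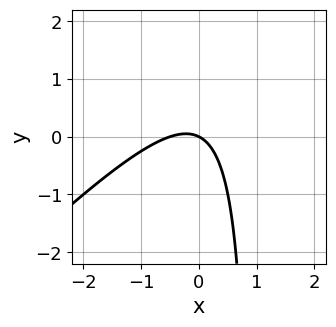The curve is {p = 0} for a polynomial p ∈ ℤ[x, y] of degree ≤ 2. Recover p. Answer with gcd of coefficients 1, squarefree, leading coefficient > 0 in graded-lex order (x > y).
The degree is 2 — no degree-1 curve has this shape.
From the axis intercepts and sections: it meets the y-axis at y = 0 (among the integer gridlines); it meets the x-axis at x = 0 (among the integer gridlines).
Fitting integer coefficients to these (and the overall shape) gives p.

2*x^2 - 2*x*y + x + 2*y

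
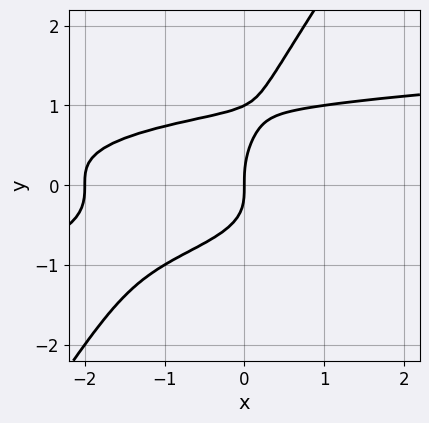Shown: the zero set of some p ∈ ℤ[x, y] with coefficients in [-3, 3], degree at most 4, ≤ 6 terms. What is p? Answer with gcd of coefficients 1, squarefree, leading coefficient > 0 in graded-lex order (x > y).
The degree is 4 — a generic line meets the curve in up to 4 points.
Reading off the gridlines: among the integer gridlines, it crosses the x-axis at x ∈ {-2, 0}; among the integer gridlines, it crosses the y-axis at y ∈ {0, 1}.
Together with the visible shape, these determine p as stated.

3*x*y^3 - 2*y^4 + 2*y^3 - x^2 - 2*x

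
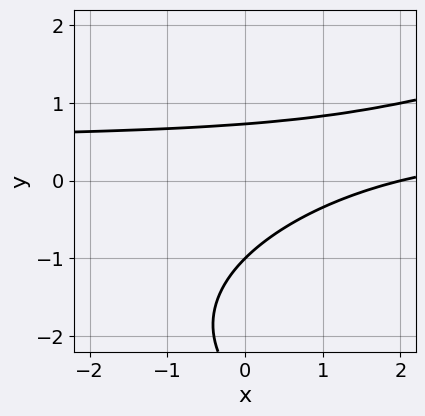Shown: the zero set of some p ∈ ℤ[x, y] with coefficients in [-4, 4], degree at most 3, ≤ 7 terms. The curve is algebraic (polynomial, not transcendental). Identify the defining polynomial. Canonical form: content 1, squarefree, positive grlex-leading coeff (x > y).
y^3 - 2*x*y + 3*y^2 + x - 2

1. The degree is 3 — no degree-2 curve has this shape.
2. From the visible intercepts: one x-axis crossing is at x = 2; it crosses the y-axis at the gridline y = -1.
3. Fitting integer coefficients to these (and the overall shape) gives p.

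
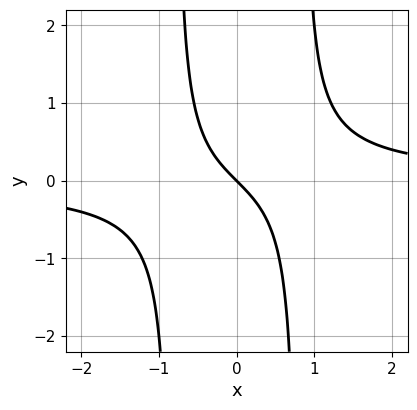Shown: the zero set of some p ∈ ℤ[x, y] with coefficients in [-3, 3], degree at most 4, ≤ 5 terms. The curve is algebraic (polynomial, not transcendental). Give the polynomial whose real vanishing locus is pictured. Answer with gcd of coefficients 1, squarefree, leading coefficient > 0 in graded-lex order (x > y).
First, the degree is 3 — the shape is more complex than any degree-2 curve.
Then, observable constraints: it meets the x-axis at x = 0 (among the integer gridlines); it meets the y-axis at y = 0 (among the integer gridlines).
Finally, together with the visible shape, these determine p as stated.

3*x^2*y - 2*x - 2*y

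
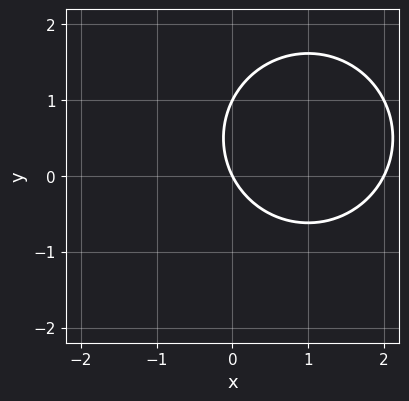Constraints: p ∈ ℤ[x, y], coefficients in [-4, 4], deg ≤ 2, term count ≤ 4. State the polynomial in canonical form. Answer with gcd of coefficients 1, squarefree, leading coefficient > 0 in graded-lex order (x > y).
x^2 + y^2 - 2*x - y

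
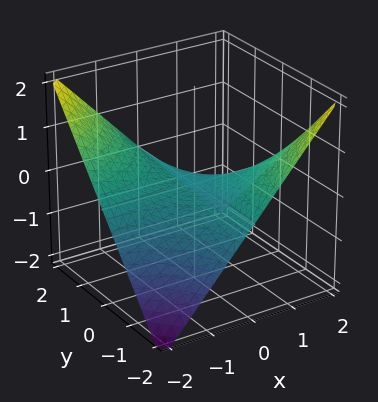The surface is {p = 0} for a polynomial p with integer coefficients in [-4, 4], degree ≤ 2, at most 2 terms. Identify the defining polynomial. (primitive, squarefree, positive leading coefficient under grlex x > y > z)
x*y + 2*z

1. The degree is 2 — a saddle surface; a quadric.
2. From the axis intercepts and sections: the visible x-axis segment lies entirely on the surface; one z-axis crossing is at z = 0; every point of the y-axis in the box is on the surface.
3. These observations pin down the coefficients.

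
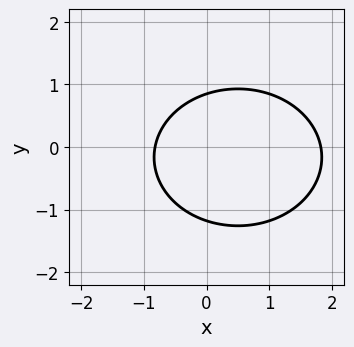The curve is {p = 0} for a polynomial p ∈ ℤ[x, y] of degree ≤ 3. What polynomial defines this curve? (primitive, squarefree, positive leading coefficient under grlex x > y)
2*x^2 + 3*y^2 - 2*x + y - 3

deg p = 2. A generic line meets the curve in up to 2 points.
Solving for integer coefficients yields p as stated.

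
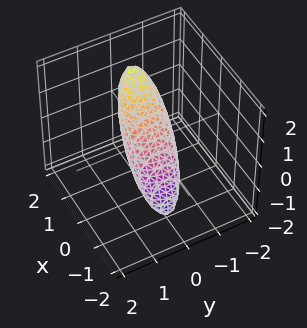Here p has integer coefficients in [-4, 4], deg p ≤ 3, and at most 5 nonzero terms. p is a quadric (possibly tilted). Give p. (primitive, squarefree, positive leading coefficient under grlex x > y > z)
3*x^2 - 3*x*z + 2*y^2 + z^2 - 1

Degree: no degree-1 surface has this shape, so deg p = 2.
Checking where it meets the axes: among the integer gridlines, it crosses the z-axis at z ∈ {-1, 1}.
Matching integer coefficients to the picture gives p.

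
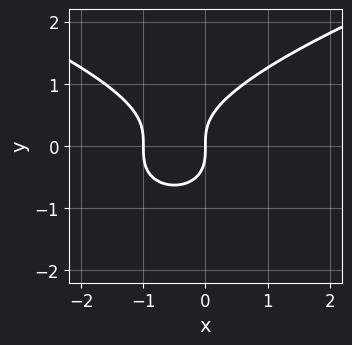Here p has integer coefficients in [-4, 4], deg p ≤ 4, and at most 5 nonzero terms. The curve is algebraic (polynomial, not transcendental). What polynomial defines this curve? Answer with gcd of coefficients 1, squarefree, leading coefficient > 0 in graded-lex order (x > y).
First, the degree is 3 — a generic line meets the curve in up to 3 points.
Next, reading off the gridlines: among the integer gridlines, it crosses the x-axis at x ∈ {-1, 0}; it crosses the y-axis at the gridline y = 0.
Finally, matching integer coefficients to the picture gives p.

y^3 - x^2 - x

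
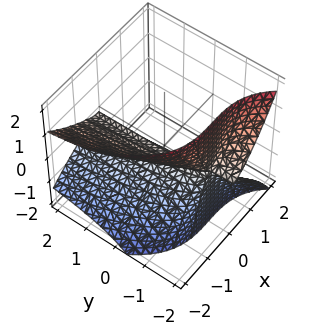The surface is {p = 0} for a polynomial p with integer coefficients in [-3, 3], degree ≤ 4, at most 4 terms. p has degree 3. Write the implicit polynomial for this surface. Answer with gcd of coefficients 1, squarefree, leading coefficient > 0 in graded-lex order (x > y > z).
1. deg p = 3. The shape is more complex than any degree-2 surface.
2. Observable constraints: every point of the y-axis in the box is on the surface; it crosses the x-axis at the gridline x = 0.
3. Assembling these constraints gives the stated polynomial.

x^3 + 2*y*z^2 + 3*z^2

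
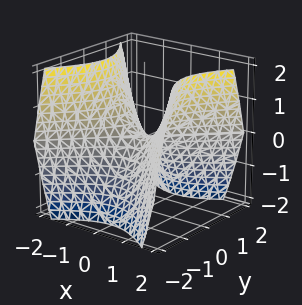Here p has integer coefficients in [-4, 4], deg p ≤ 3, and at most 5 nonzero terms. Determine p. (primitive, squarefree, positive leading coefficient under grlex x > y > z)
x^2 - y^2 - z

(a) The degree is 2 — a saddle surface; a quadric.
(b) Symmetries: the y ↦ −y reflection is a symmetry, so y appears only in even powers; mirror symmetry x ↦ −x ⇒ only even powers of x.
(c) Checking where it meets the axes: it crosses the z-axis at the gridline z = 0; it crosses the y-axis at the gridline y = 0.
(d) Matching integer coefficients to the picture gives p.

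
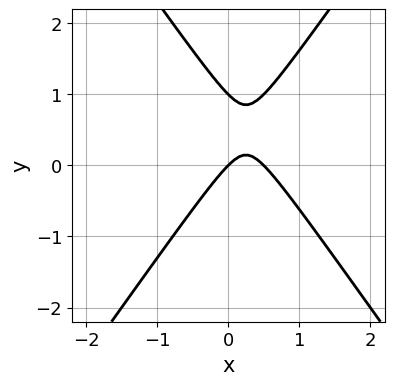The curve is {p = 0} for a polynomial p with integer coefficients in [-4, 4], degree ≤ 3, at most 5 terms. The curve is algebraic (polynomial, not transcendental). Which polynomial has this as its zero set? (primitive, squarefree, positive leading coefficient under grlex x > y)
2*x^2 - y^2 - x + y

(a) The degree is 2 — no degree-1 curve has this shape.
(b) Reading off the gridlines: the y-axis gridline crossings are at y ∈ {0, 1}; it meets the x-axis at x = 0 (among the integer gridlines).
(c) The integer polynomial consistent with all of this is the stated p.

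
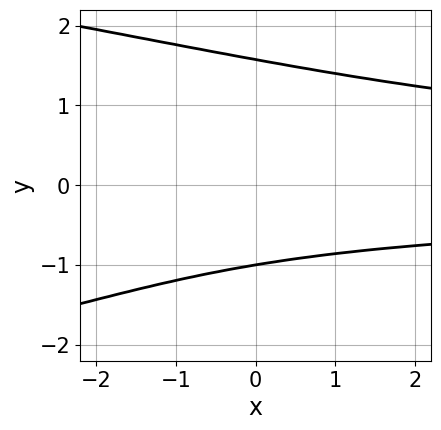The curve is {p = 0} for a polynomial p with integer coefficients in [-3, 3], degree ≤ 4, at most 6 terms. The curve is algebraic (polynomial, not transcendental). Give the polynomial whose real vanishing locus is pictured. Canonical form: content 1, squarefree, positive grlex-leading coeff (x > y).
deg p = 4. A generic line meets the curve in up to 4 points.
Against the integer gridlines: one y-axis crossing is at y = -1; it misses every integer gridline on the x-axis.
Matching integer coefficients to the picture gives p.

y^4 + x*y^2 - 2*y - 3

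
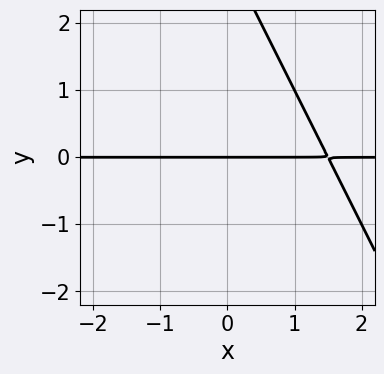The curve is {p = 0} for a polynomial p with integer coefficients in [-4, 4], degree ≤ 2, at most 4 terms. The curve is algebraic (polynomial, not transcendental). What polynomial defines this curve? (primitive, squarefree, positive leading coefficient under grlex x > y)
2*x*y + y^2 - 3*y

(a) Degree: the shape is more complex than any degree-1 curve, so deg p = 2.
(b) From the axis intercepts and sections: every point of the x-axis in the box is on the curve; one y-axis crossing is at y = 0.
(c) Assembling these constraints gives the stated polynomial.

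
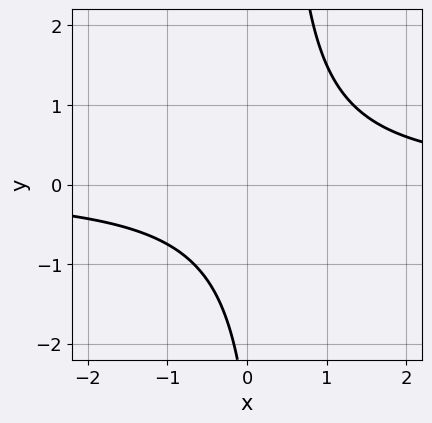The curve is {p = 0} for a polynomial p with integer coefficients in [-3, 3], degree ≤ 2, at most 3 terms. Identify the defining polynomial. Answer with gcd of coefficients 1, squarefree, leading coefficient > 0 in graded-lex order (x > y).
3*x*y - y - 3

(a) The degree is 2 — a generic line meets the curve in up to 2 points.
(b) From the visible intercepts: no y-intercept at any integer in the box; it misses every integer gridline on the x-axis.
(c) Matching integer coefficients to the picture gives p.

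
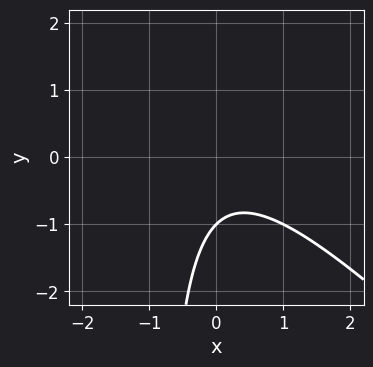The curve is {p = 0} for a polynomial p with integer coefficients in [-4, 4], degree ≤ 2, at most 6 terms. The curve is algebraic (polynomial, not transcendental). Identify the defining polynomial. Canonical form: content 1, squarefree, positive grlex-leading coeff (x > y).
x^2 + x*y + y + 1

Degree: the shape is more complex than any degree-1 curve, so deg p = 2.
Observable constraints: the curve avoids every integer x-axis point in the box; it crosses the y-axis at the gridline y = -1.
These observations pin down the coefficients.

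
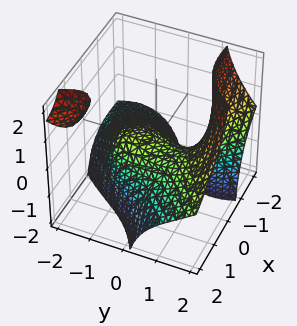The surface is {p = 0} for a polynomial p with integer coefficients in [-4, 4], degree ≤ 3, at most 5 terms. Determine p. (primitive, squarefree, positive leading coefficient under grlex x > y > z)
I count 2 distinct pieces.
deg p = 3.
Checking where it meets the axes: one z-axis crossing is at z = 0; it crosses the x-axis at the gridline x = 0.
These observations pin down the coefficients.

3*x*y*z - y^3 + 2*x^2 + y + 3*z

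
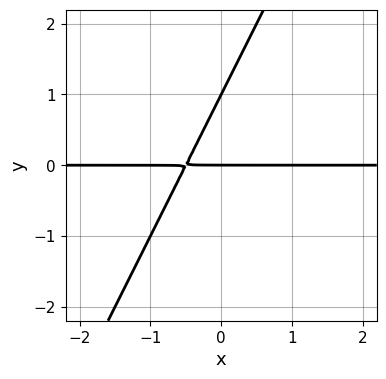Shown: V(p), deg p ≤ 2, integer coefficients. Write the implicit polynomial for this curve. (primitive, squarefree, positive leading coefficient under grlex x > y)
2*x*y - y^2 + y

First, deg p = 2. The shape is more complex than any degree-1 curve.
Next, checking where it meets the axes: among the integer gridlines, it crosses the y-axis at y ∈ {0, 1}; the visible x-axis segment lies entirely on the curve.
Finally, the integer polynomial consistent with all of this is the stated p.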